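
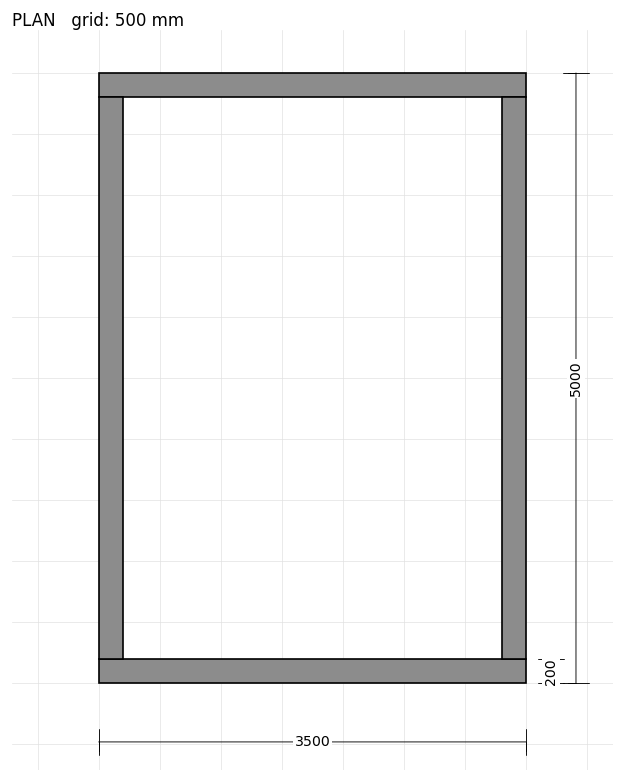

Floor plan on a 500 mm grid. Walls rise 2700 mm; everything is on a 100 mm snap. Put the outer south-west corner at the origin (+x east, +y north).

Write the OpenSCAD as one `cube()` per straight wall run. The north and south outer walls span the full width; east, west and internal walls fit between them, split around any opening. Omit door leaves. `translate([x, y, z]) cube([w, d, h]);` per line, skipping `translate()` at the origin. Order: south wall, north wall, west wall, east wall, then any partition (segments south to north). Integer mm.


cube([3500, 200, 2700]);
translate([0, 4800, 0]) cube([3500, 200, 2700]);
translate([0, 200, 0]) cube([200, 4600, 2700]);
translate([3300, 200, 0]) cube([200, 4600, 2700]);


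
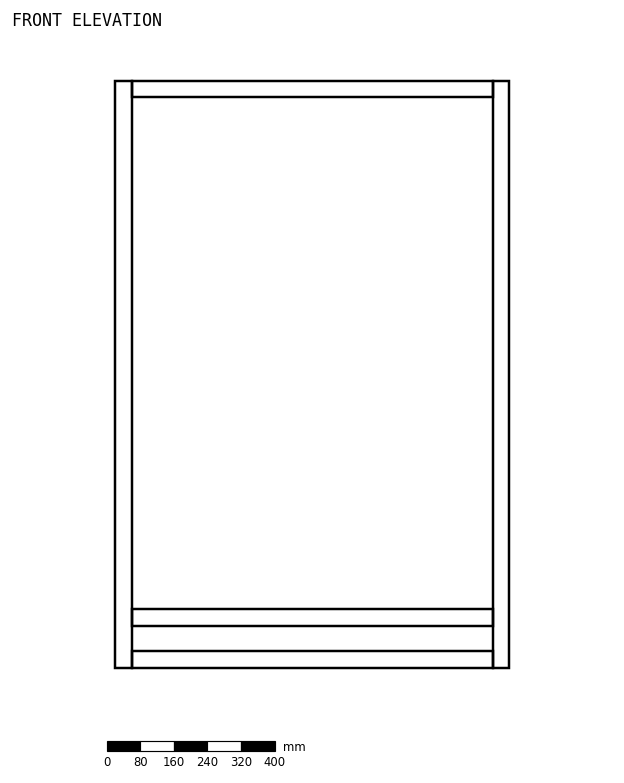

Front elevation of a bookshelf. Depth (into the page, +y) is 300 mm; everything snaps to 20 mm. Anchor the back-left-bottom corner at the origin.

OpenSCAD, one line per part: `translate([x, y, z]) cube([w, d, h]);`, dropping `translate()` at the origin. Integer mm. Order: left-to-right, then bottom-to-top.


cube([40, 300, 1400]);
translate([40, 0, 0]) cube([860, 300, 40]);
translate([40, 0, 100]) cube([860, 300, 40]);
translate([40, 0, 1360]) cube([860, 300, 40]);
translate([900, 0, 0]) cube([40, 300, 1400]);


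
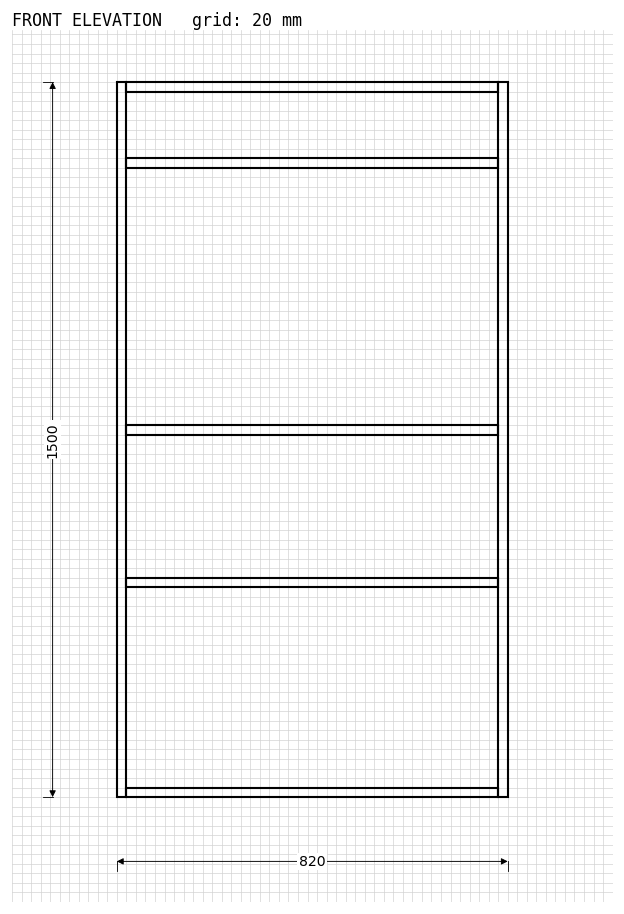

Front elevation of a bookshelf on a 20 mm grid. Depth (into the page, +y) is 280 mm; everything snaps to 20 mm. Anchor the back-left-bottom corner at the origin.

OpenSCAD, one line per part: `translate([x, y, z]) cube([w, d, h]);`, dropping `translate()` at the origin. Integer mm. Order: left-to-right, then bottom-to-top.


cube([20, 280, 1500]);
translate([20, 0, 0]) cube([780, 280, 20]);
translate([20, 0, 440]) cube([780, 280, 20]);
translate([20, 0, 760]) cube([780, 280, 20]);
translate([20, 0, 1320]) cube([780, 280, 20]);
translate([20, 0, 1480]) cube([780, 280, 20]);
translate([800, 0, 0]) cube([20, 280, 1500]);


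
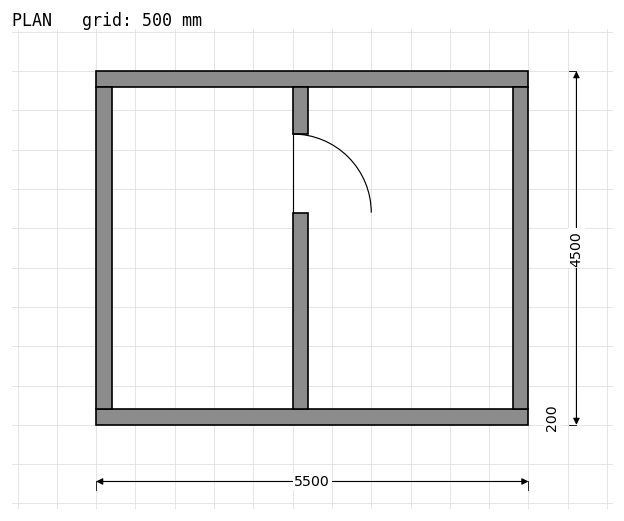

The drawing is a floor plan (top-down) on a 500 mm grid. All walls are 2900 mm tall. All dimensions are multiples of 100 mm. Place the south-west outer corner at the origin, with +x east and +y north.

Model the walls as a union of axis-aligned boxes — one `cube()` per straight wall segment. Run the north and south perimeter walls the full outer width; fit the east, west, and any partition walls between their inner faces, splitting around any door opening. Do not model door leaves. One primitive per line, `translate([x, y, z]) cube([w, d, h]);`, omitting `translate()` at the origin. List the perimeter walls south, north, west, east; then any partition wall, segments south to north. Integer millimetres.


cube([5500, 200, 2900]);
translate([0, 4300, 0]) cube([5500, 200, 2900]);
translate([0, 200, 0]) cube([200, 4100, 2900]);
translate([5300, 200, 0]) cube([200, 4100, 2900]);
translate([2500, 200, 0]) cube([200, 2500, 2900]);
translate([2500, 3700, 0]) cube([200, 600, 2900]);


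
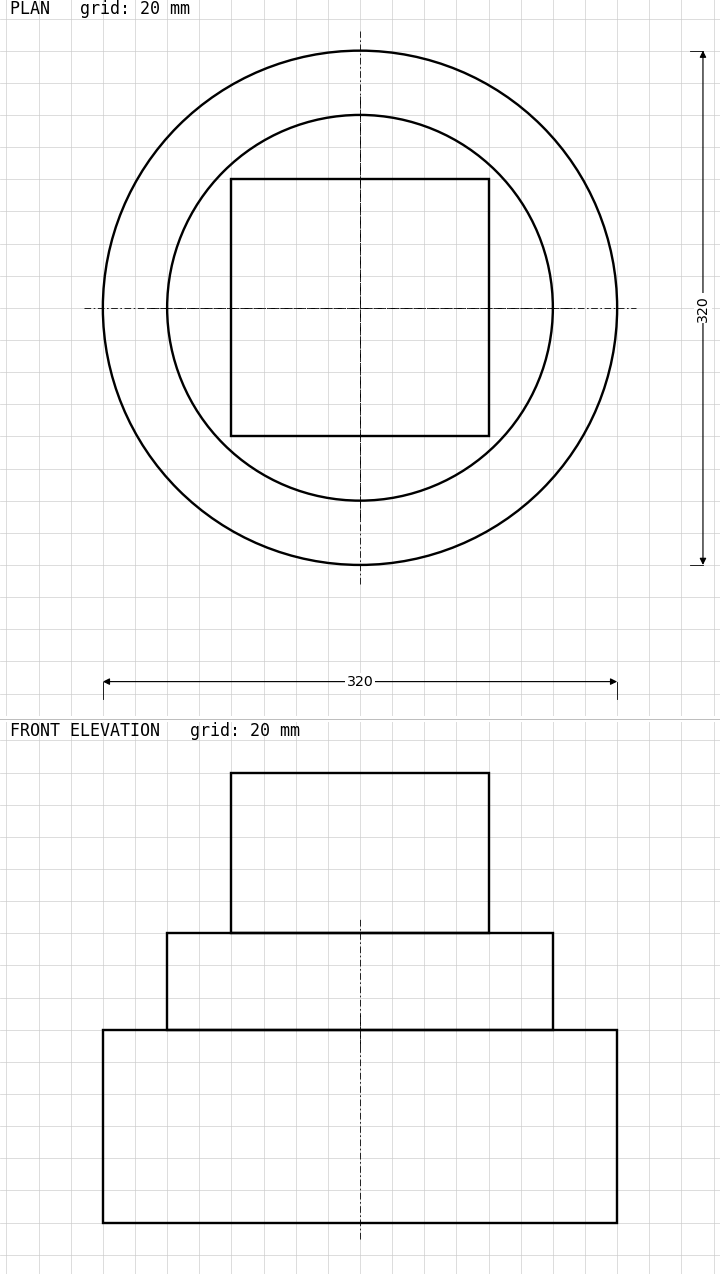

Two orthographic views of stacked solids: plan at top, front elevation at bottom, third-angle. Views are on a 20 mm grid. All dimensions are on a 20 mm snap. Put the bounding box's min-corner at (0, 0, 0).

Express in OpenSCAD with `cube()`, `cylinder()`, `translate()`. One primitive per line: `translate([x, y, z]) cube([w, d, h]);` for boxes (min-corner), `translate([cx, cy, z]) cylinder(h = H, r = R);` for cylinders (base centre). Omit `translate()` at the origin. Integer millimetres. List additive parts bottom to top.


translate([160, 160, 0]) cylinder(h = 120, r = 160);
translate([160, 160, 120]) cylinder(h = 60, r = 120);
translate([80, 80, 180]) cube([160, 160, 100]);


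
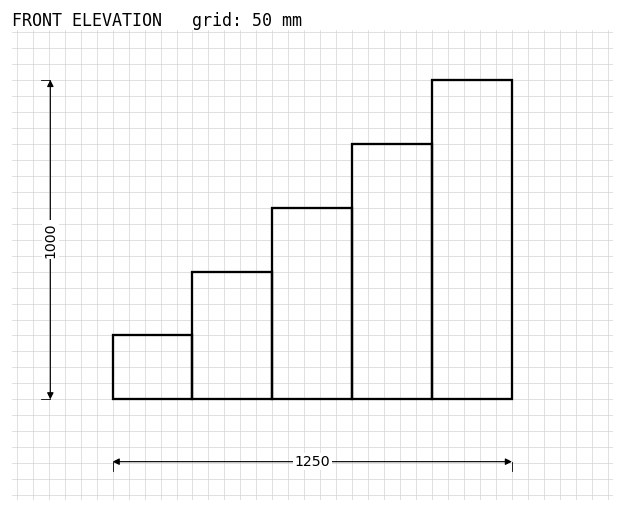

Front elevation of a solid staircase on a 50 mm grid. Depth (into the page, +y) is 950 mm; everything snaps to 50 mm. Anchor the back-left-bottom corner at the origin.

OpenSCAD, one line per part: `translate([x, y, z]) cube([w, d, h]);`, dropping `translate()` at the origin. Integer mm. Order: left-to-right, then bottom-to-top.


cube([250, 950, 200]);
translate([250, 0, 0]) cube([250, 950, 400]);
translate([500, 0, 0]) cube([250, 950, 600]);
translate([750, 0, 0]) cube([250, 950, 800]);
translate([1000, 0, 0]) cube([250, 950, 1000]);


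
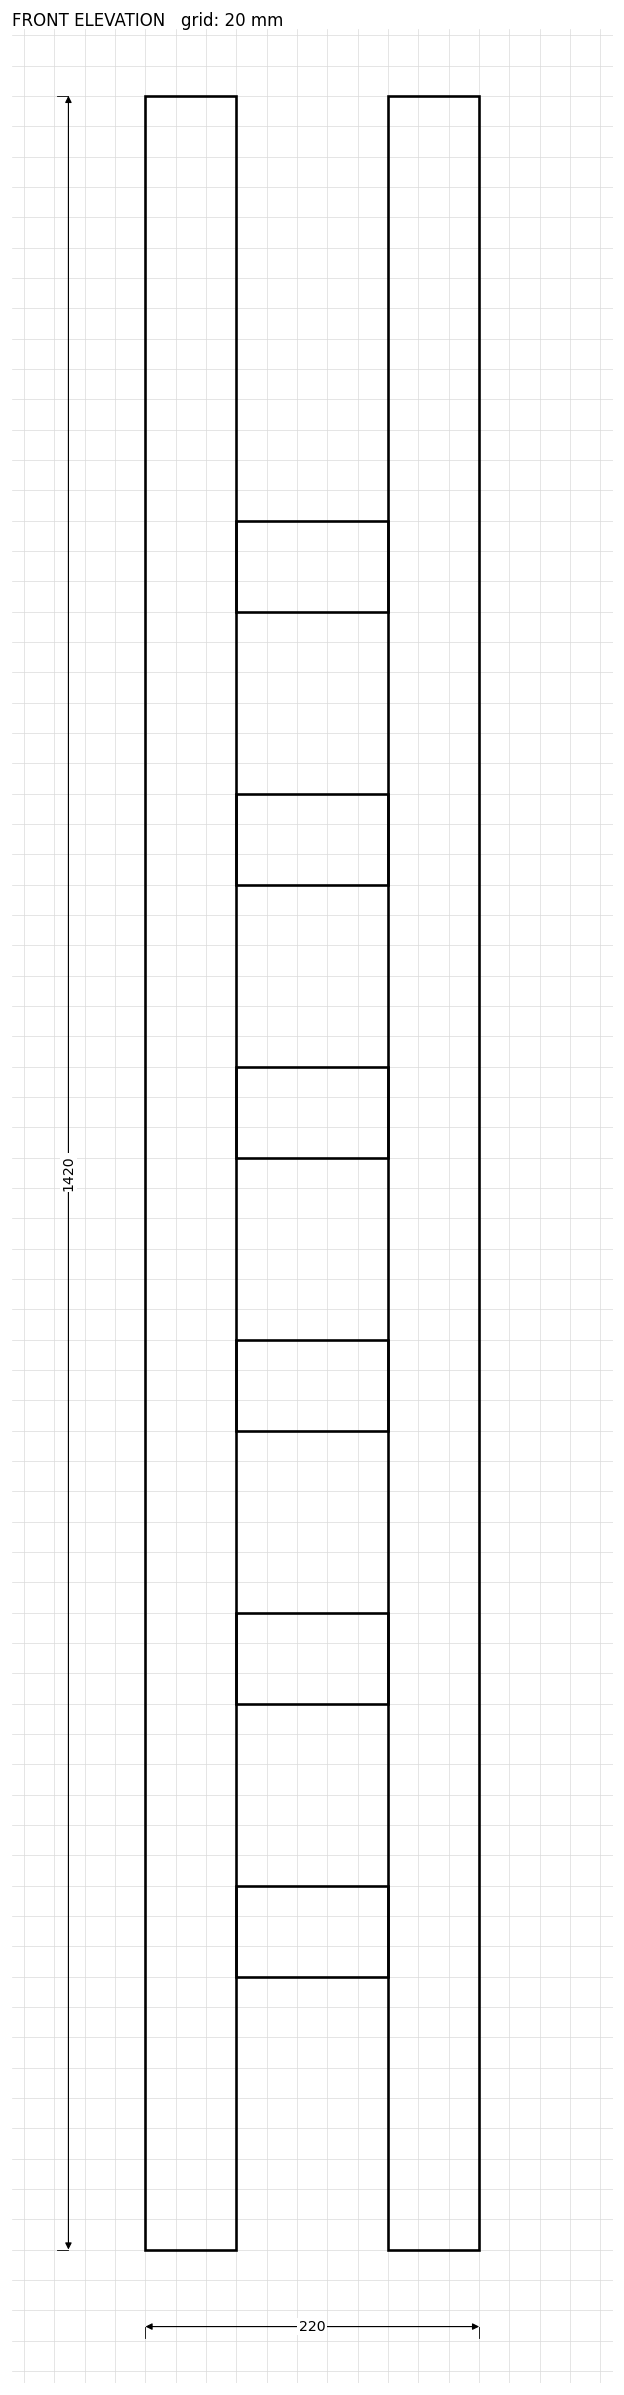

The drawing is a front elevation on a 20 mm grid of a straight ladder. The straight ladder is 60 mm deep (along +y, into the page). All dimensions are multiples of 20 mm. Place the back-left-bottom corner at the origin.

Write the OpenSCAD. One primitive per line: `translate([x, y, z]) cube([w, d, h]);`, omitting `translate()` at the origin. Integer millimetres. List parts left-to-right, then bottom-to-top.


cube([60, 60, 1420]);
translate([60, 0, 180]) cube([100, 60, 60]);
translate([60, 0, 360]) cube([100, 60, 60]);
translate([60, 0, 540]) cube([100, 60, 60]);
translate([60, 0, 720]) cube([100, 60, 60]);
translate([60, 0, 900]) cube([100, 60, 60]);
translate([60, 0, 1080]) cube([100, 60, 60]);
translate([160, 0, 0]) cube([60, 60, 1420]);


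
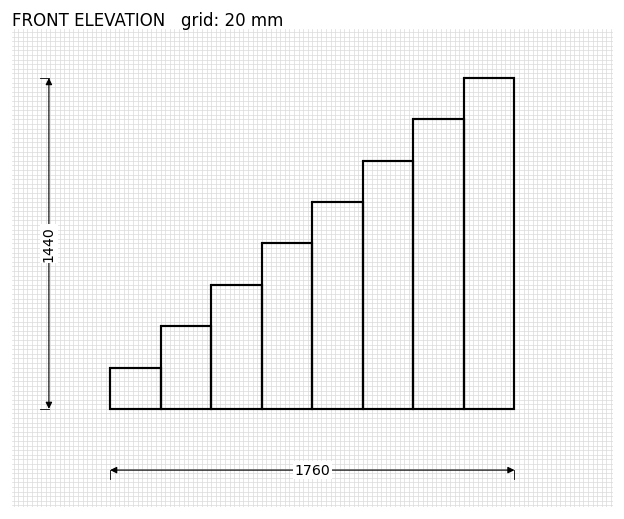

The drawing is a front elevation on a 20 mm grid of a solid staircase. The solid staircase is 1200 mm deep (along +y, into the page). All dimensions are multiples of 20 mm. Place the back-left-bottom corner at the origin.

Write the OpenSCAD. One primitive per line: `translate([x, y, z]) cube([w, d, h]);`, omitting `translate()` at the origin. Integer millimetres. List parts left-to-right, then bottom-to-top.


cube([220, 1200, 180]);
translate([220, 0, 0]) cube([220, 1200, 360]);
translate([440, 0, 0]) cube([220, 1200, 540]);
translate([660, 0, 0]) cube([220, 1200, 720]);
translate([880, 0, 0]) cube([220, 1200, 900]);
translate([1100, 0, 0]) cube([220, 1200, 1080]);
translate([1320, 0, 0]) cube([220, 1200, 1260]);
translate([1540, 0, 0]) cube([220, 1200, 1440]);


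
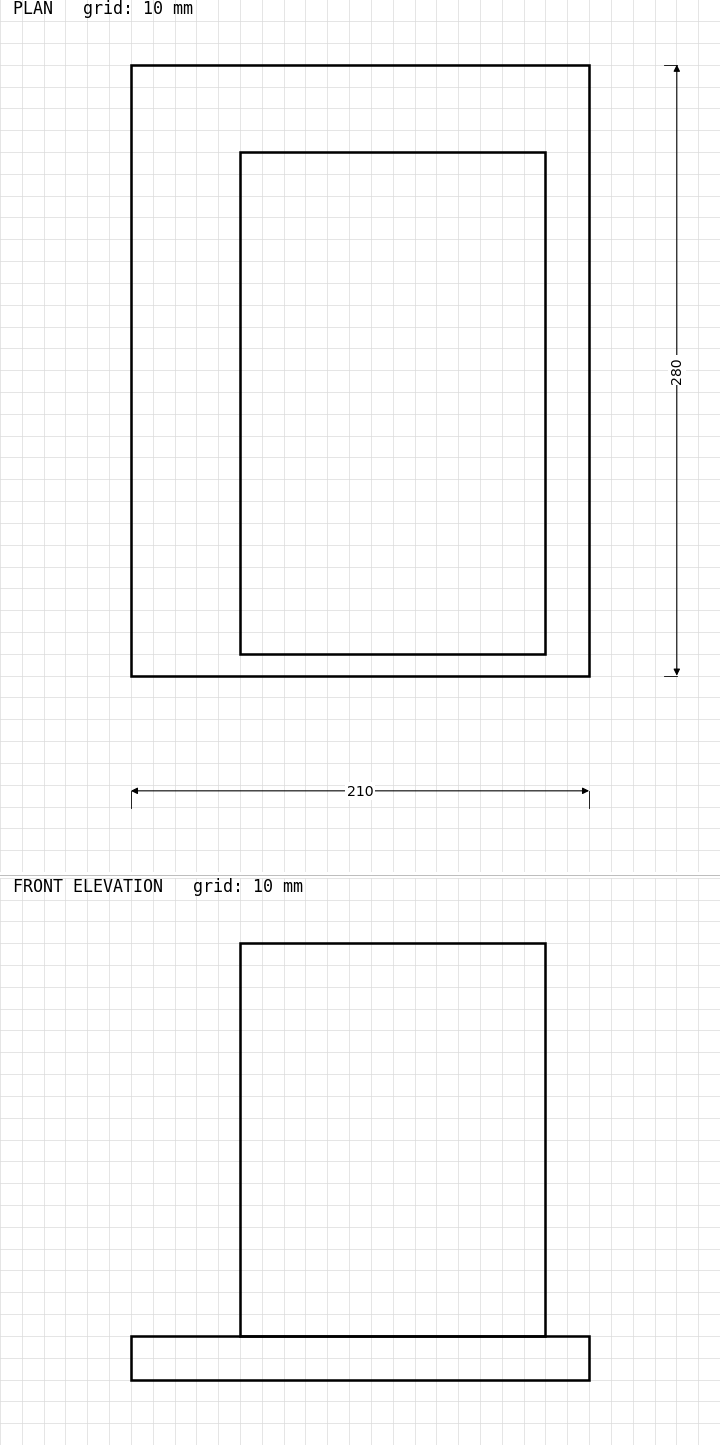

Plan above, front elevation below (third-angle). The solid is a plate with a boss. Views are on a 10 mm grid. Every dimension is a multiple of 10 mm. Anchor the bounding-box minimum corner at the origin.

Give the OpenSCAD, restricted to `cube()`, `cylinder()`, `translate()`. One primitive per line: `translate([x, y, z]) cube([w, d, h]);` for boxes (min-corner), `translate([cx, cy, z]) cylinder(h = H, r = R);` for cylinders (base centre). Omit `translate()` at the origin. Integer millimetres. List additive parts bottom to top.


cube([210, 280, 20]);
translate([50, 10, 20]) cube([140, 230, 180]);


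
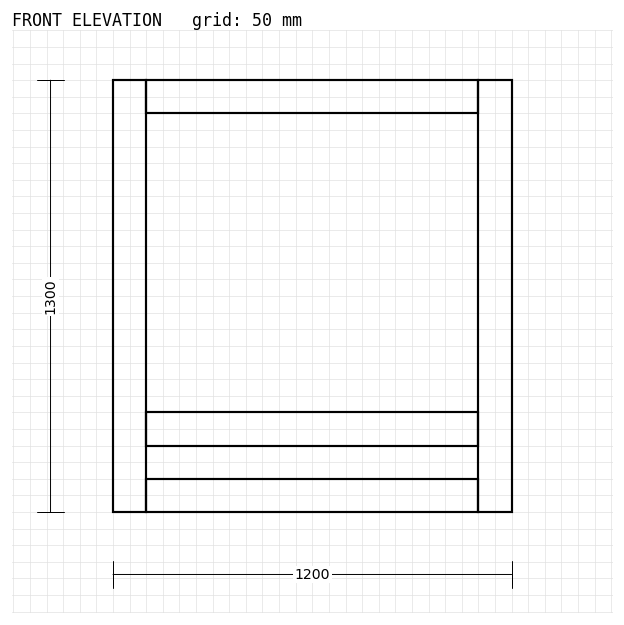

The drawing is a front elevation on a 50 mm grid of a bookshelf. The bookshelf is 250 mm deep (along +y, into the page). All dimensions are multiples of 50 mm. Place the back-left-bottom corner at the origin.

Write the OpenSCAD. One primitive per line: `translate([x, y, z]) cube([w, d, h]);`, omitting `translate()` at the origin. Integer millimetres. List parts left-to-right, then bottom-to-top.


cube([100, 250, 1300]);
translate([100, 0, 0]) cube([1000, 250, 100]);
translate([100, 0, 200]) cube([1000, 250, 100]);
translate([100, 0, 1200]) cube([1000, 250, 100]);
translate([1100, 0, 0]) cube([100, 250, 1300]);


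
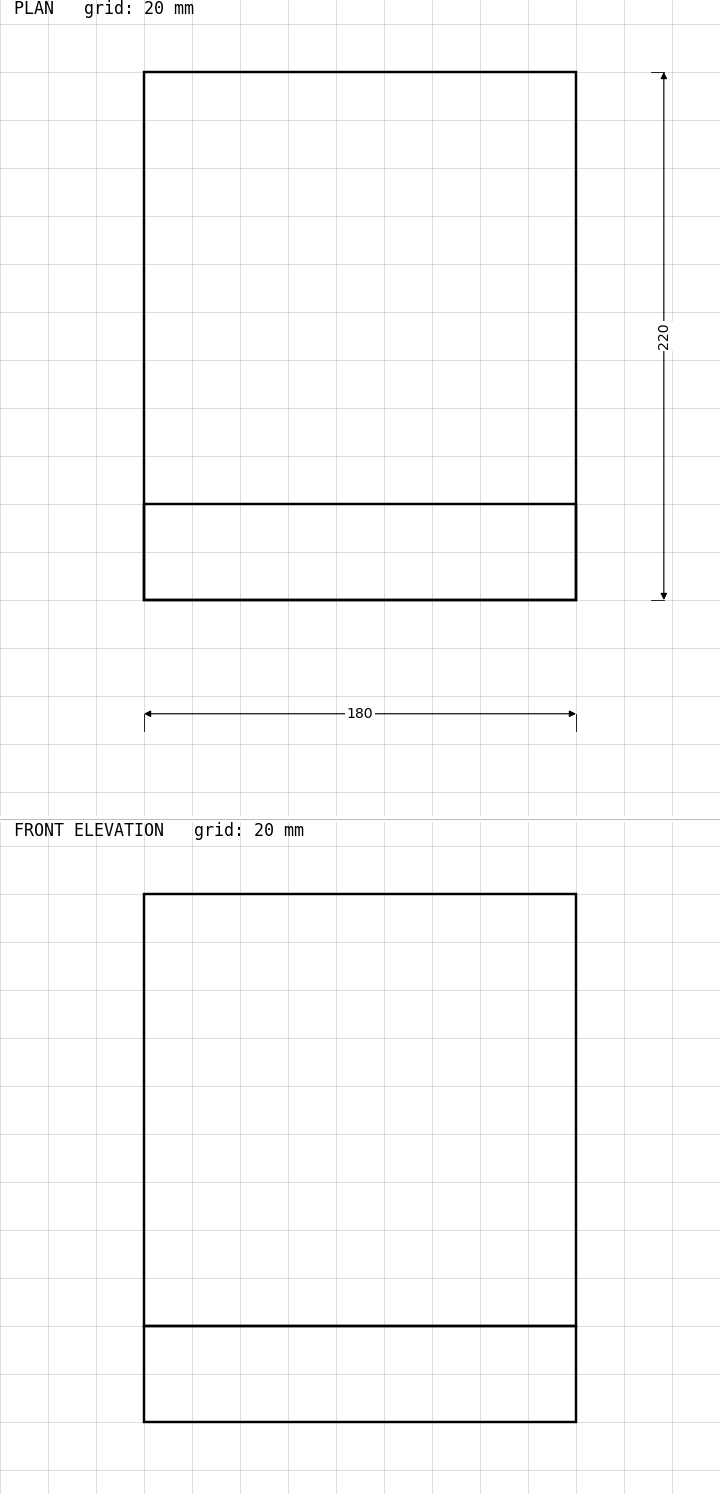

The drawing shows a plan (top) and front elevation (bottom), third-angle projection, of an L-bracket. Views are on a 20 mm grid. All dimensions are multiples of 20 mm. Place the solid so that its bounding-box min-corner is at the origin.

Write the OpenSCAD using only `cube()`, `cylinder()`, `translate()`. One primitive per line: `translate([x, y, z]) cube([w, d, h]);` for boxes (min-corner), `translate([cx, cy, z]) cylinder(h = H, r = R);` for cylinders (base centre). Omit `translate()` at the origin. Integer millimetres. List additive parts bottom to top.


cube([180, 220, 40]);
translate([0, 0, 40]) cube([180, 40, 180]);


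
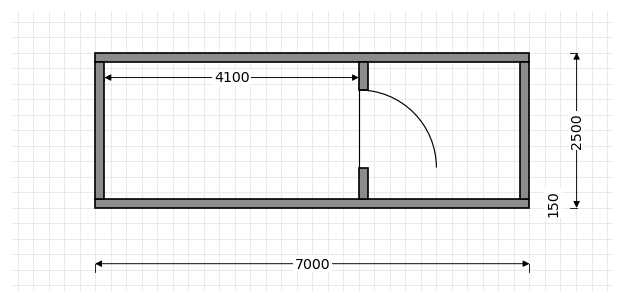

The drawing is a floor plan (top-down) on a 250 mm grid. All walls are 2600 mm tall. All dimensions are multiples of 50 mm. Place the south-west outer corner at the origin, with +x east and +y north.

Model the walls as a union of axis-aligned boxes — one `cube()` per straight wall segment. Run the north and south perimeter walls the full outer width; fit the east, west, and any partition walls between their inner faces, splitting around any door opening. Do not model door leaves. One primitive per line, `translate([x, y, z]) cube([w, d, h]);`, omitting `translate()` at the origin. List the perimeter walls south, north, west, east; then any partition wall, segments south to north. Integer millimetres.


cube([7000, 150, 2600]);
translate([0, 2350, 0]) cube([7000, 150, 2600]);
translate([0, 150, 0]) cube([150, 2200, 2600]);
translate([6850, 150, 0]) cube([150, 2200, 2600]);
translate([4250, 150, 0]) cube([150, 500, 2600]);
translate([4250, 1900, 0]) cube([150, 450, 2600]);


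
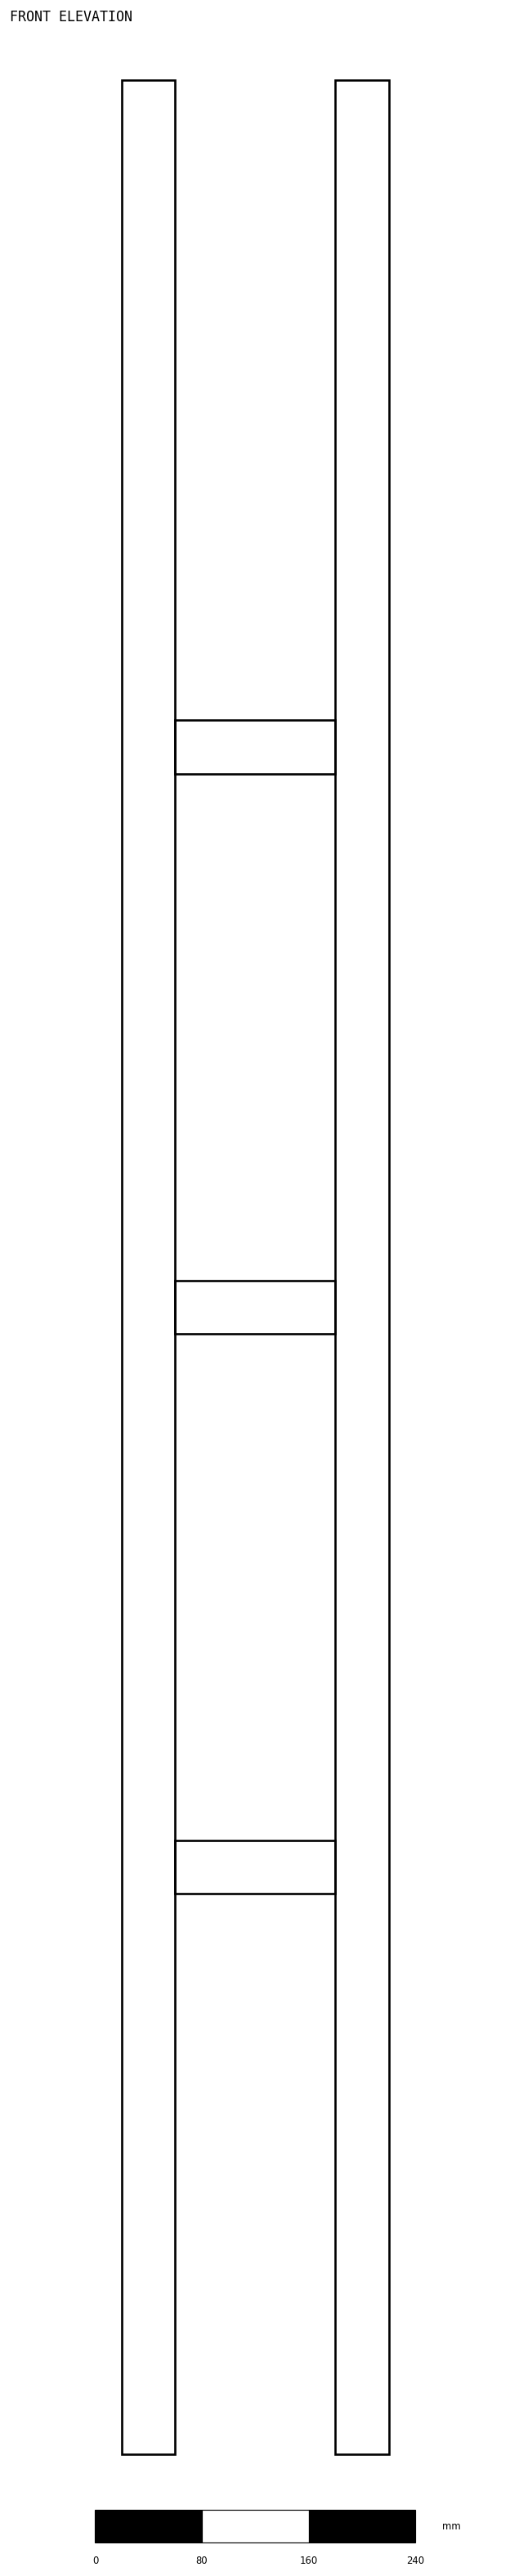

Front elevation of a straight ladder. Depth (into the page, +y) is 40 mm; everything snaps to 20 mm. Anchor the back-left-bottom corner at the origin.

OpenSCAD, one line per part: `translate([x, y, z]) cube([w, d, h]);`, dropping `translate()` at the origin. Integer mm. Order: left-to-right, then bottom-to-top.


cube([40, 40, 1780]);
translate([40, 0, 420]) cube([120, 40, 40]);
translate([40, 0, 840]) cube([120, 40, 40]);
translate([40, 0, 1260]) cube([120, 40, 40]);
translate([160, 0, 0]) cube([40, 40, 1780]);


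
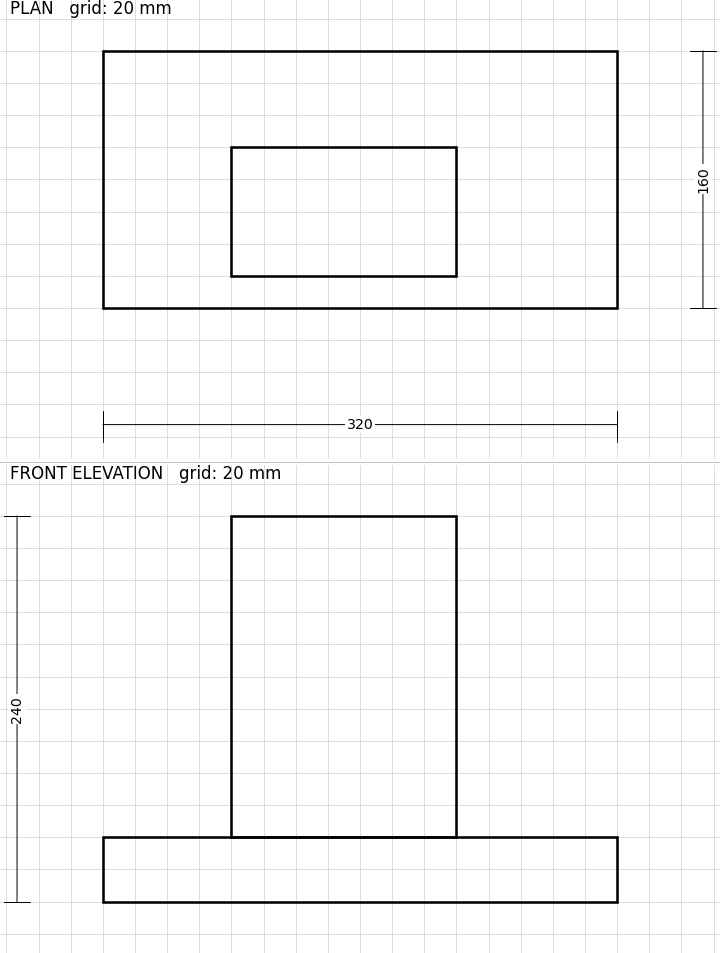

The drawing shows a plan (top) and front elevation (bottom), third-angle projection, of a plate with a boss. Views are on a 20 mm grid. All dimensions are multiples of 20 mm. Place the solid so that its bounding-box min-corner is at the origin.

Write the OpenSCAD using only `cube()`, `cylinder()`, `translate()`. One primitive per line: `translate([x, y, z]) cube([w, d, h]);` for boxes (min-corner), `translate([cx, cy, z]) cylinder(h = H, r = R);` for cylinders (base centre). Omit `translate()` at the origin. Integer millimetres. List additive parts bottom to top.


cube([320, 160, 40]);
translate([80, 20, 40]) cube([140, 80, 200]);


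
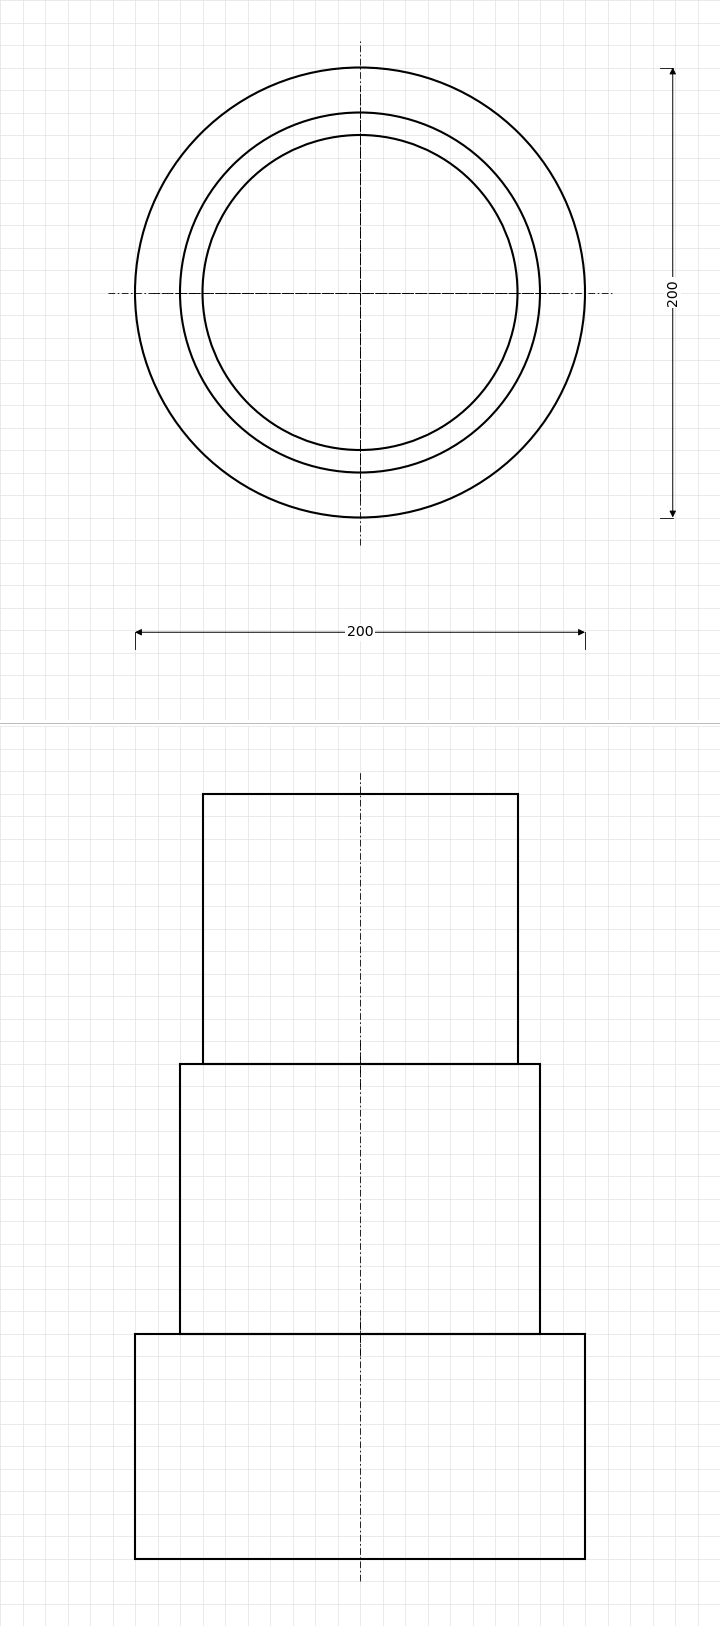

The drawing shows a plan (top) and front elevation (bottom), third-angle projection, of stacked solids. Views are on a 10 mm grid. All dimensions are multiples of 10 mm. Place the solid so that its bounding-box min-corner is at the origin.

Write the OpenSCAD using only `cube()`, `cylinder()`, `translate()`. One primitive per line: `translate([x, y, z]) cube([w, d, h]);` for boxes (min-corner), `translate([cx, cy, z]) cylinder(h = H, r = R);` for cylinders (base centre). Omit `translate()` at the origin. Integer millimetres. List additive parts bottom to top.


translate([100, 100, 0]) cylinder(h = 100, r = 100);
translate([100, 100, 100]) cylinder(h = 120, r = 80);
translate([100, 100, 220]) cylinder(h = 120, r = 70);


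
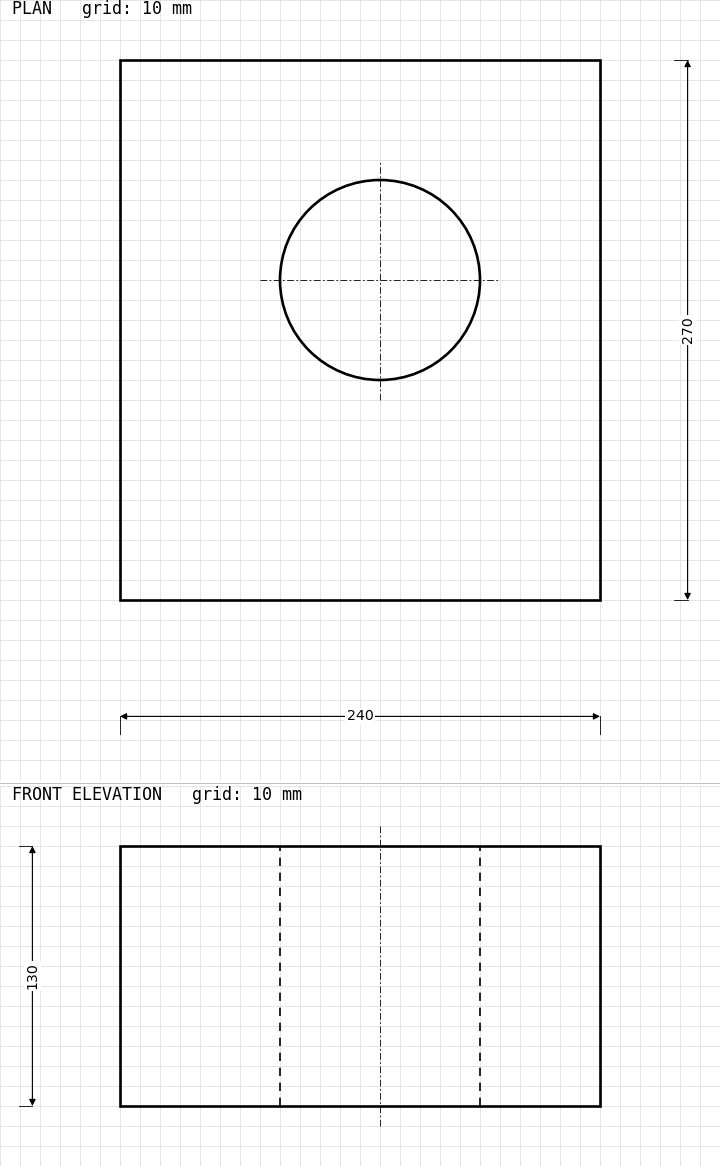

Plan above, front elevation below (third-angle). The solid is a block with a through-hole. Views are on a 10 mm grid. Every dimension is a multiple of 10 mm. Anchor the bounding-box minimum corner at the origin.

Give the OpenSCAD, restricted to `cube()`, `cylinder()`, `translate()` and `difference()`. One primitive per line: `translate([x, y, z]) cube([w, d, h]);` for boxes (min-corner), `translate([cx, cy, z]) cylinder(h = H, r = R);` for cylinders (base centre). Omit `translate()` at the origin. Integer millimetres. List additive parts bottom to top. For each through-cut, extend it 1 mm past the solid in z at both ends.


difference() {
  cube([240, 270, 130]);
  translate([130, 160, -1]) cylinder(h = 132, r = 50);
}


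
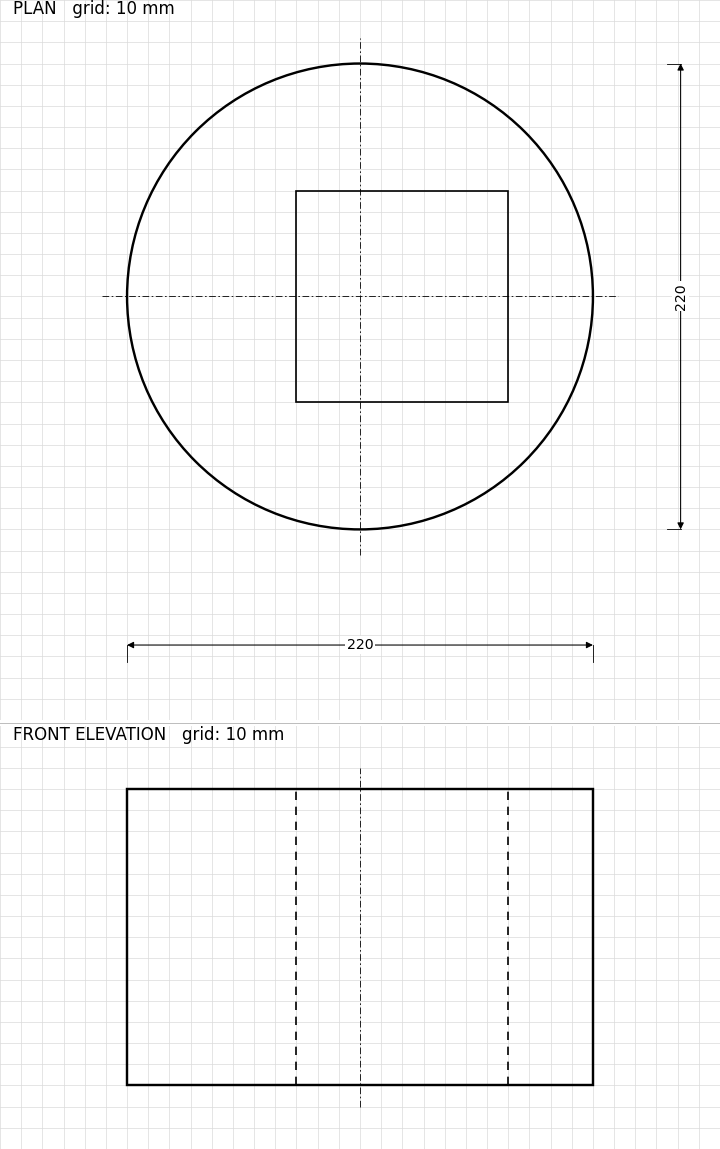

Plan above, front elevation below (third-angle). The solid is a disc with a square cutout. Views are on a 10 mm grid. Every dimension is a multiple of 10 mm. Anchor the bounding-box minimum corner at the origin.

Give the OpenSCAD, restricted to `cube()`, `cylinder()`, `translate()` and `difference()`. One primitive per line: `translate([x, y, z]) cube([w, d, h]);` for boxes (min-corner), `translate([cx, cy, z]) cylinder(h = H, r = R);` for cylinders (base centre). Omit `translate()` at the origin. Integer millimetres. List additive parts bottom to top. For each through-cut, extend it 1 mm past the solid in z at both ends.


difference() {
  translate([110, 110, 0]) cylinder(h = 140, r = 110);
  translate([80, 60, -1]) cube([100, 100, 142]);
}


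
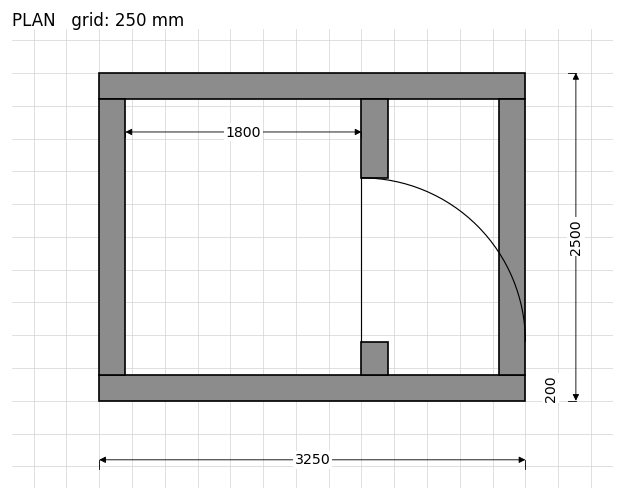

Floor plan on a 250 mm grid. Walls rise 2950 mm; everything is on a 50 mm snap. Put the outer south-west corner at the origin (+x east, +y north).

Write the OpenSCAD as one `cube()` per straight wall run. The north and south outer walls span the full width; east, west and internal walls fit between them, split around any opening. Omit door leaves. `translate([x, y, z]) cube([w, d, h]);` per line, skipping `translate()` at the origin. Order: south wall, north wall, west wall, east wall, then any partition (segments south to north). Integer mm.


cube([3250, 200, 2950]);
translate([0, 2300, 0]) cube([3250, 200, 2950]);
translate([0, 200, 0]) cube([200, 2100, 2950]);
translate([3050, 200, 0]) cube([200, 2100, 2950]);
translate([2000, 200, 0]) cube([200, 250, 2950]);
translate([2000, 1700, 0]) cube([200, 600, 2950]);


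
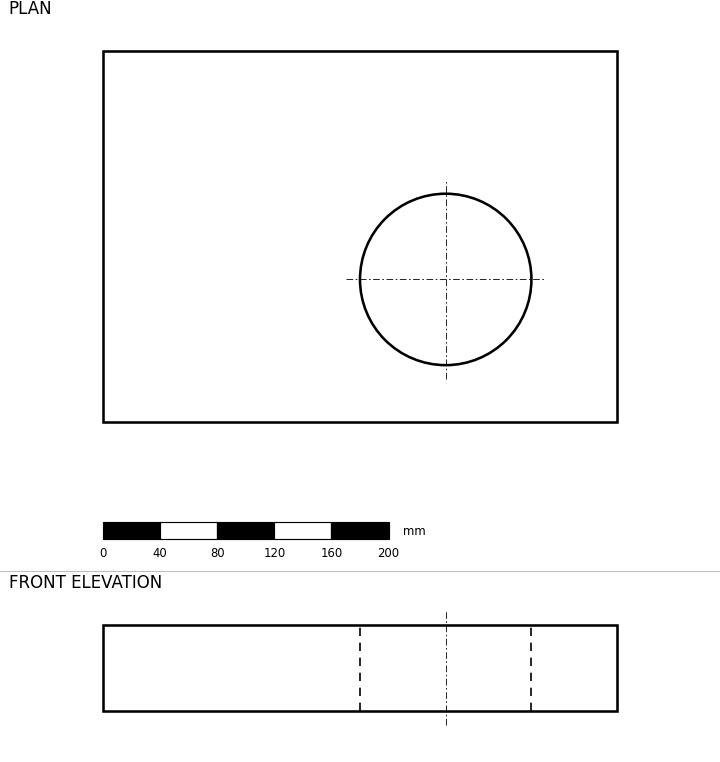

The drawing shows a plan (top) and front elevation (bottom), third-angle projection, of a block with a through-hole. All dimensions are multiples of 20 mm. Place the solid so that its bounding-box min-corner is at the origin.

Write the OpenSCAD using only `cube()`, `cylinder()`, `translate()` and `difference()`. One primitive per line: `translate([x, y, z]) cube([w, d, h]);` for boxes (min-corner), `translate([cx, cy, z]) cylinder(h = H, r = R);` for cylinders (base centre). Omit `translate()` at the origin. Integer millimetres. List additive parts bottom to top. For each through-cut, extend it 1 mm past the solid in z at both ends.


difference() {
  cube([360, 260, 60]);
  translate([240, 100, -1]) cylinder(h = 62, r = 60);
}


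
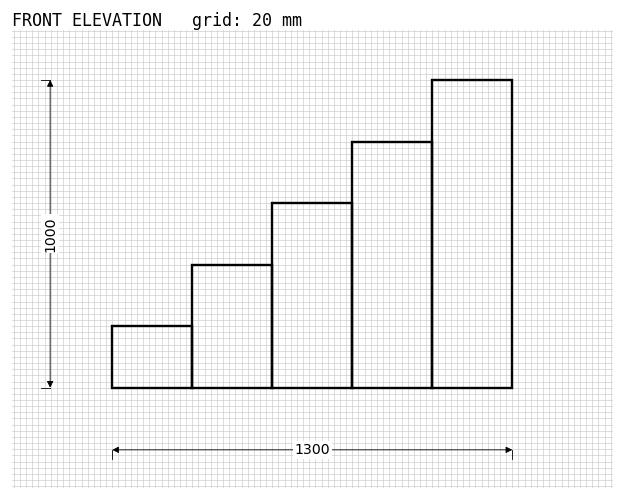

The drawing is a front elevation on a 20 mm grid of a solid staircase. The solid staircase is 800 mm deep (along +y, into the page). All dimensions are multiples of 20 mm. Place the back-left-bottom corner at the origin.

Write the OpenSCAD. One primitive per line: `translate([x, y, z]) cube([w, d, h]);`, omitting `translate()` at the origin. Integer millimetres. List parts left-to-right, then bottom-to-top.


cube([260, 800, 200]);
translate([260, 0, 0]) cube([260, 800, 400]);
translate([520, 0, 0]) cube([260, 800, 600]);
translate([780, 0, 0]) cube([260, 800, 800]);
translate([1040, 0, 0]) cube([260, 800, 1000]);


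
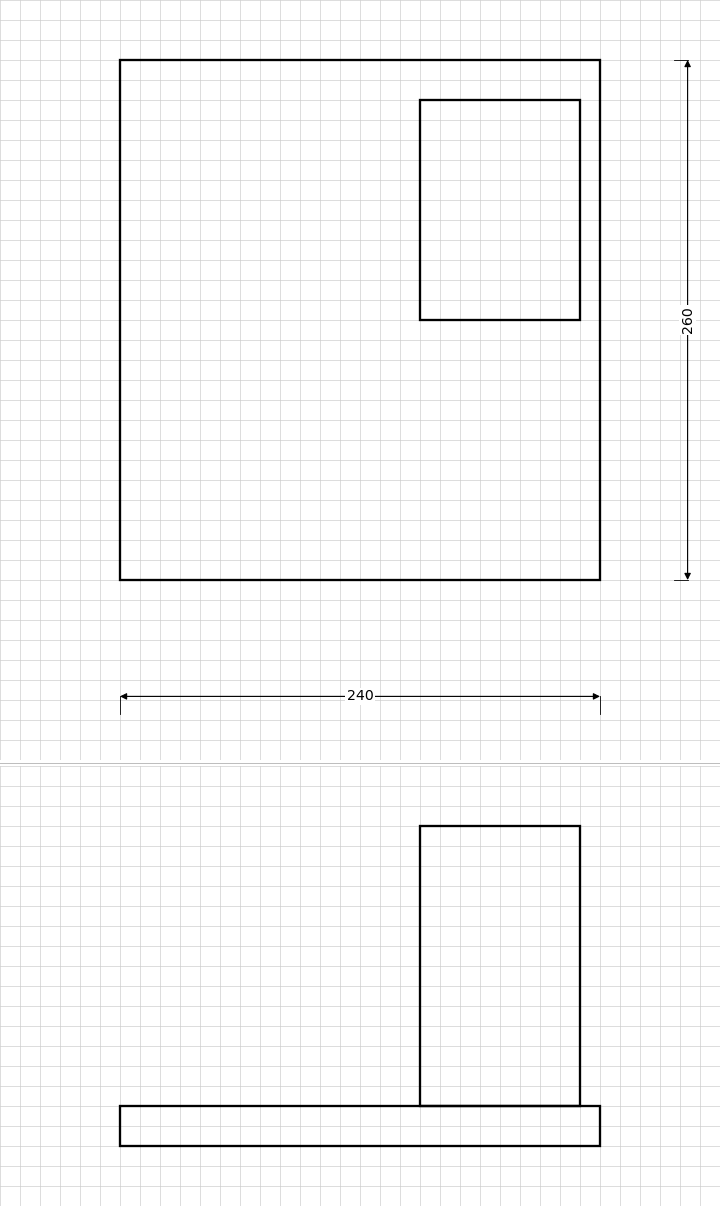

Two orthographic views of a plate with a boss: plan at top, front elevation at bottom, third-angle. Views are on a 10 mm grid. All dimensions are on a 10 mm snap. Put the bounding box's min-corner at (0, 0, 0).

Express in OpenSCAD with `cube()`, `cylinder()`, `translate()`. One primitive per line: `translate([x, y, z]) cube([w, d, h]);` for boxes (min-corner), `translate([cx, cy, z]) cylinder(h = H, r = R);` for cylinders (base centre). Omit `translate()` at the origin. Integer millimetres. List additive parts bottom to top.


cube([240, 260, 20]);
translate([150, 130, 20]) cube([80, 110, 140]);


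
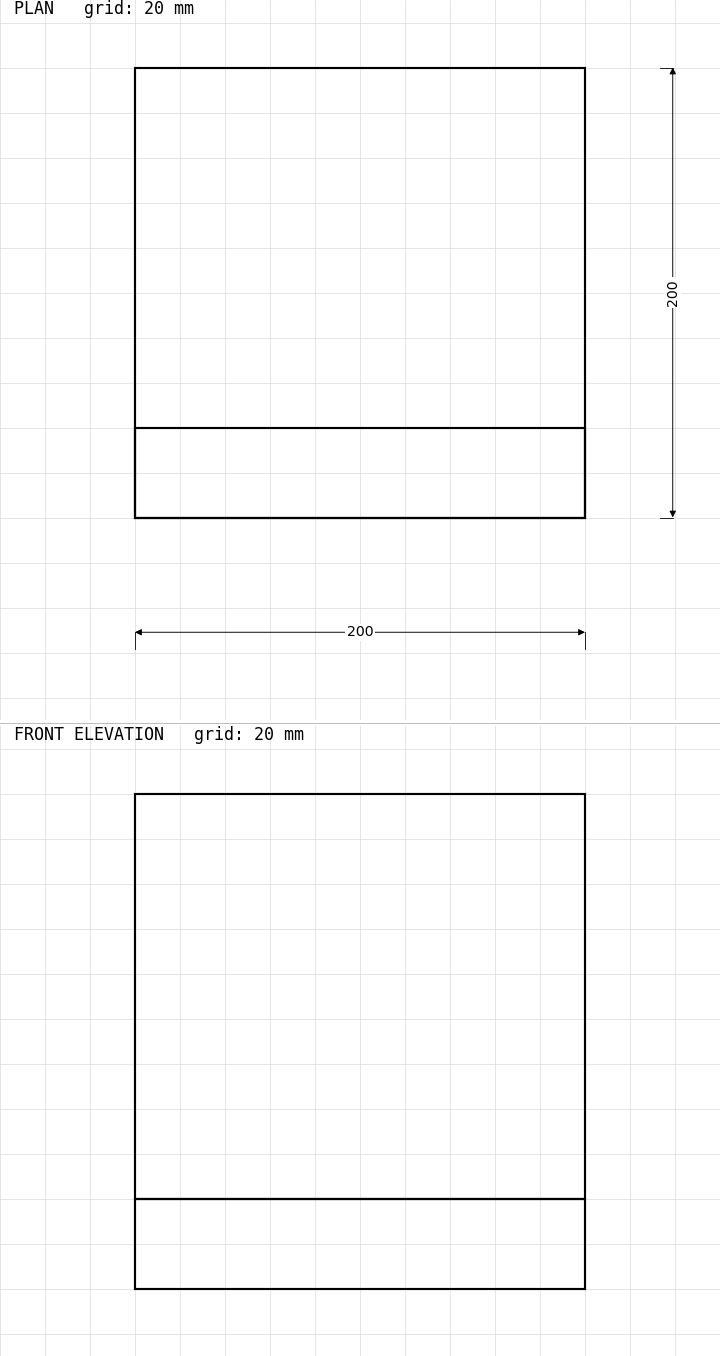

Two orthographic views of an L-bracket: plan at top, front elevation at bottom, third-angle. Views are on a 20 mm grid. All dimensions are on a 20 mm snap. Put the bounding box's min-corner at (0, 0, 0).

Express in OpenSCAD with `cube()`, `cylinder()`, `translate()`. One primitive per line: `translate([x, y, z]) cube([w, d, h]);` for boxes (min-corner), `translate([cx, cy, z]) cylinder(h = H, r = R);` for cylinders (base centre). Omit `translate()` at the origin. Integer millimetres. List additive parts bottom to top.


cube([200, 200, 40]);
translate([0, 0, 40]) cube([200, 40, 180]);


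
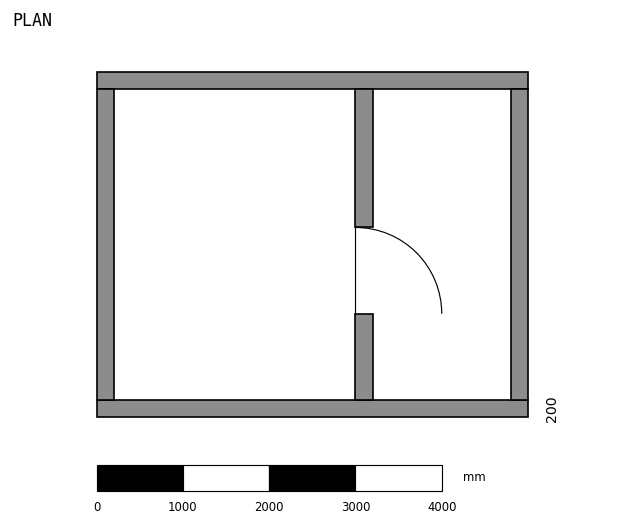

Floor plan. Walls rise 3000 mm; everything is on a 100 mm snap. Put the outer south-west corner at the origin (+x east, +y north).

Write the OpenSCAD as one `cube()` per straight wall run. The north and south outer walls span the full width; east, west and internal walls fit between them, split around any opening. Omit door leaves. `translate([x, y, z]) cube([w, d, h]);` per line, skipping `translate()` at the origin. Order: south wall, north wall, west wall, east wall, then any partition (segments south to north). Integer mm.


cube([5000, 200, 3000]);
translate([0, 3800, 0]) cube([5000, 200, 3000]);
translate([0, 200, 0]) cube([200, 3600, 3000]);
translate([4800, 200, 0]) cube([200, 3600, 3000]);
translate([3000, 200, 0]) cube([200, 1000, 3000]);
translate([3000, 2200, 0]) cube([200, 1600, 3000]);


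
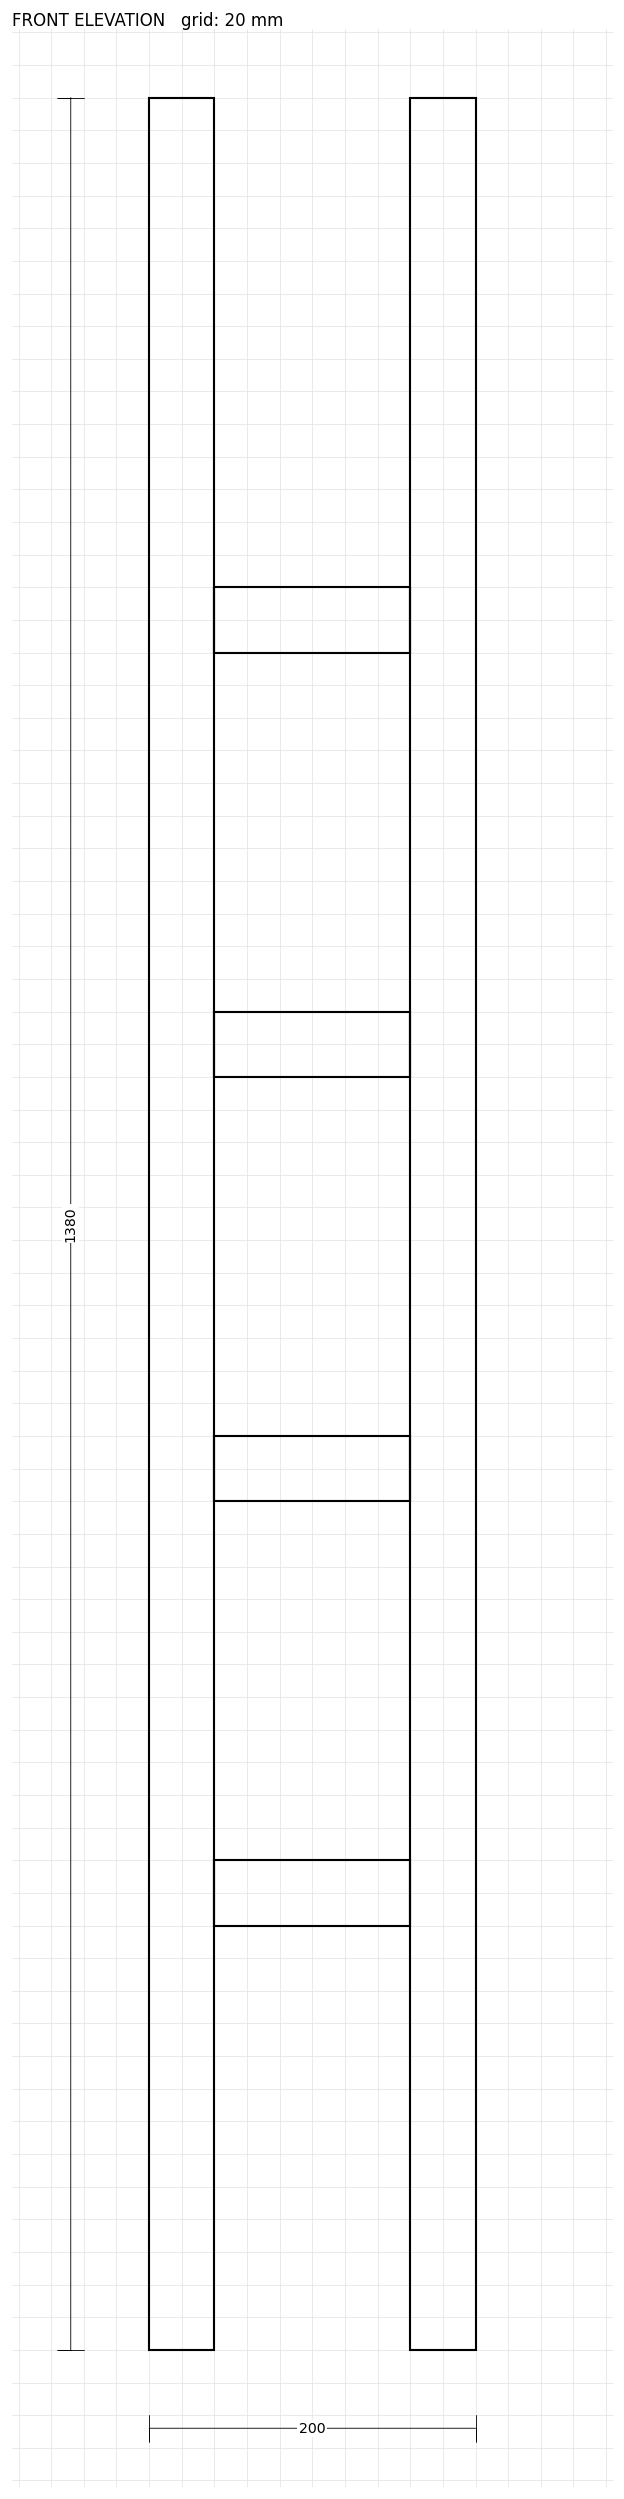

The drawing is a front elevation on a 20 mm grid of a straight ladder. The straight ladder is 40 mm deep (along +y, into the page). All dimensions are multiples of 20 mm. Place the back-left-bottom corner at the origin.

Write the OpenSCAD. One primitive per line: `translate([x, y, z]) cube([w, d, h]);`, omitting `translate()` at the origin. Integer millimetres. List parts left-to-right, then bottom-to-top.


cube([40, 40, 1380]);
translate([40, 0, 260]) cube([120, 40, 40]);
translate([40, 0, 520]) cube([120, 40, 40]);
translate([40, 0, 780]) cube([120, 40, 40]);
translate([40, 0, 1040]) cube([120, 40, 40]);
translate([160, 0, 0]) cube([40, 40, 1380]);


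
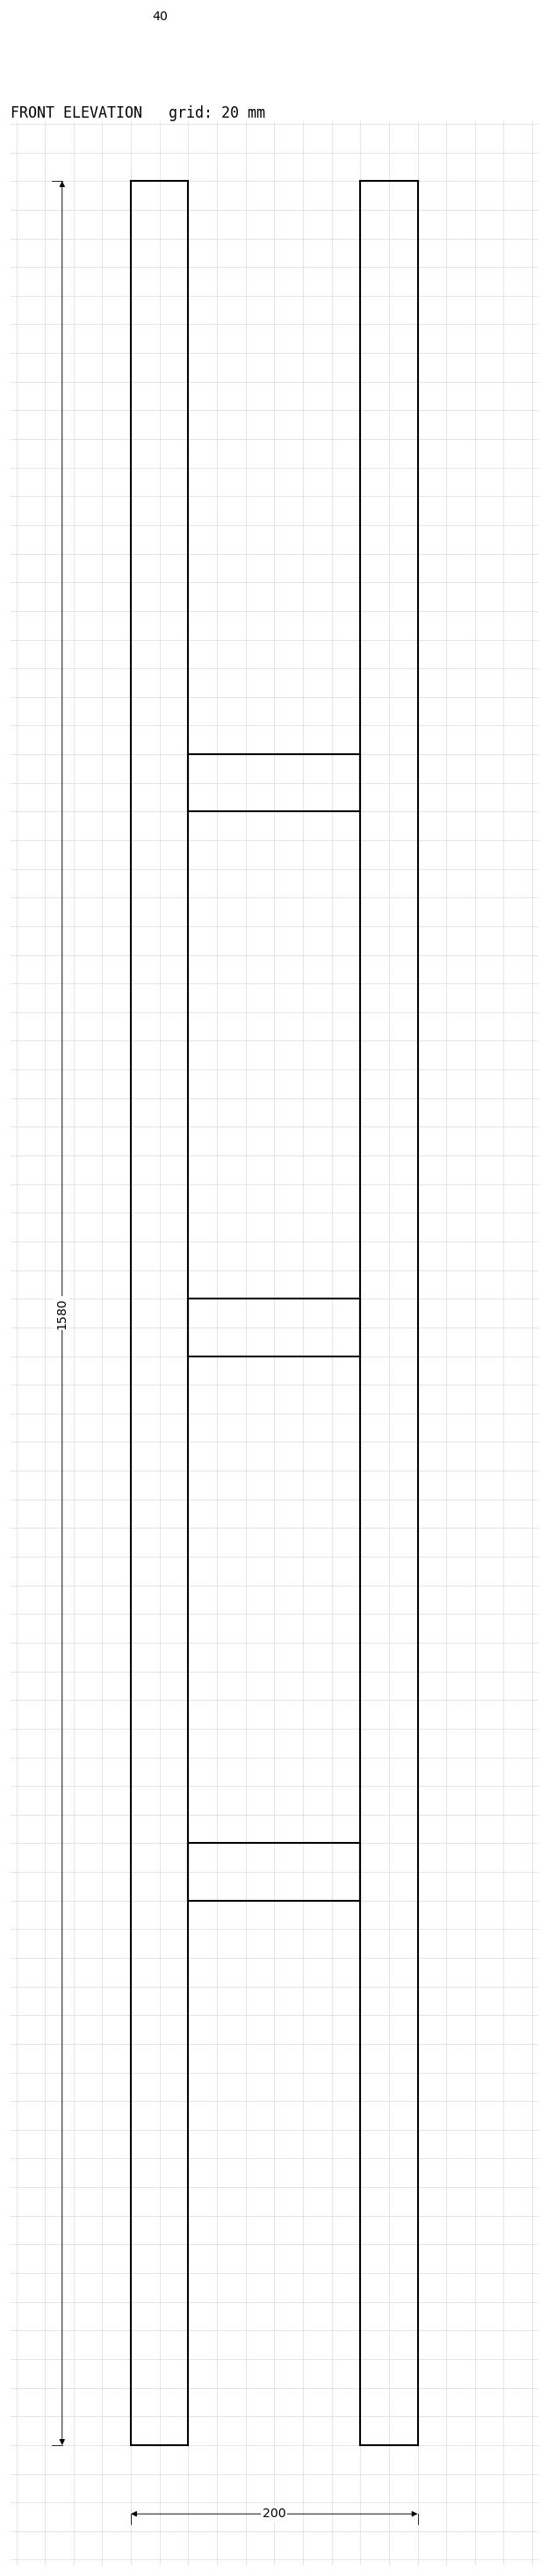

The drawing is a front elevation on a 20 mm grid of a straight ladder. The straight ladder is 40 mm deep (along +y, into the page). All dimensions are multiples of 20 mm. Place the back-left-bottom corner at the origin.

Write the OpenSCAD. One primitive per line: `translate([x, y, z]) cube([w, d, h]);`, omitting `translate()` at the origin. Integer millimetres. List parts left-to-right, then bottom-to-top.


cube([40, 40, 1580]);
translate([40, 0, 380]) cube([120, 40, 40]);
translate([40, 0, 760]) cube([120, 40, 40]);
translate([40, 0, 1140]) cube([120, 40, 40]);
translate([160, 0, 0]) cube([40, 40, 1580]);


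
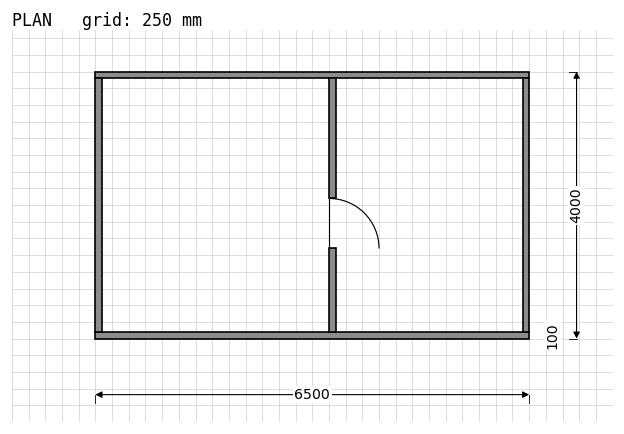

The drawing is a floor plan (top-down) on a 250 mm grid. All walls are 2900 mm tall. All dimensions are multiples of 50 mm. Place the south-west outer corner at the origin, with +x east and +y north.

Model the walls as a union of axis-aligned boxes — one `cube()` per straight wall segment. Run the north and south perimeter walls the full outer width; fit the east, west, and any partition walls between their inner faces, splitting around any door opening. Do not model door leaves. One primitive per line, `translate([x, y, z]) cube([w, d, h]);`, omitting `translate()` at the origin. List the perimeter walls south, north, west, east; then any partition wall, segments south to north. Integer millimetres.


cube([6500, 100, 2900]);
translate([0, 3900, 0]) cube([6500, 100, 2900]);
translate([0, 100, 0]) cube([100, 3800, 2900]);
translate([6400, 100, 0]) cube([100, 3800, 2900]);
translate([3500, 100, 0]) cube([100, 1250, 2900]);
translate([3500, 2100, 0]) cube([100, 1800, 2900]);


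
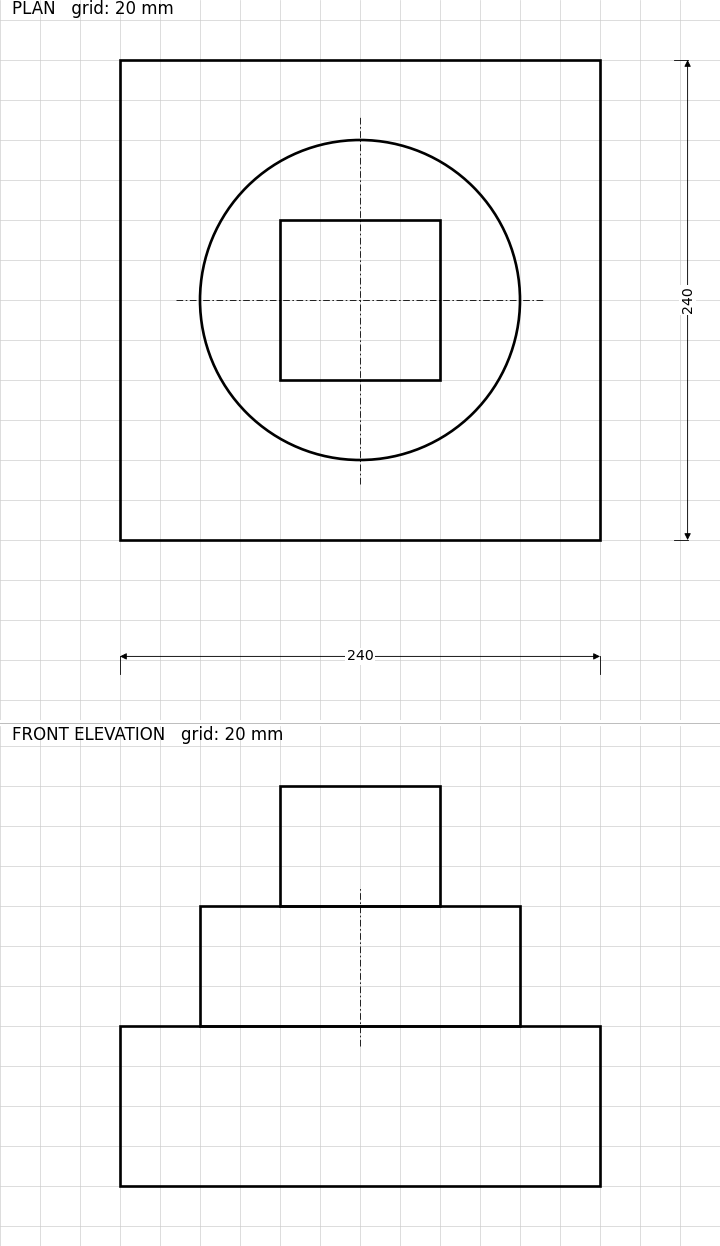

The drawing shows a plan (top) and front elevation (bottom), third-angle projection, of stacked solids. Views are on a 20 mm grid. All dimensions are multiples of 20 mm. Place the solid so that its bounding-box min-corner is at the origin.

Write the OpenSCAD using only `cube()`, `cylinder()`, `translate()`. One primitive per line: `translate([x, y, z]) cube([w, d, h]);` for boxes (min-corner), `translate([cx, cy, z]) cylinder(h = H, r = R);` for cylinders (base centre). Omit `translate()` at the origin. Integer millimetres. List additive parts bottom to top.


cube([240, 240, 80]);
translate([120, 120, 80]) cylinder(h = 60, r = 80);
translate([80, 80, 140]) cube([80, 80, 60]);


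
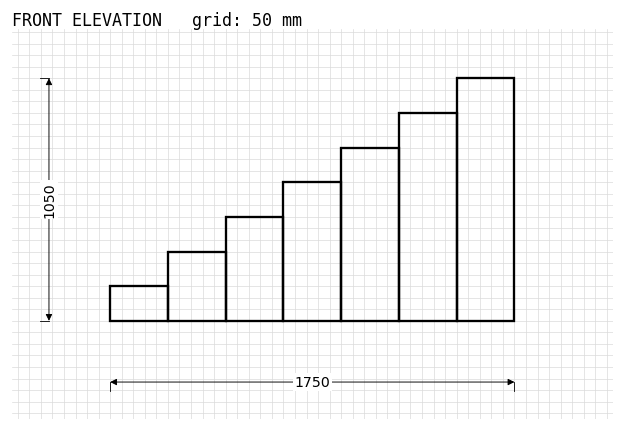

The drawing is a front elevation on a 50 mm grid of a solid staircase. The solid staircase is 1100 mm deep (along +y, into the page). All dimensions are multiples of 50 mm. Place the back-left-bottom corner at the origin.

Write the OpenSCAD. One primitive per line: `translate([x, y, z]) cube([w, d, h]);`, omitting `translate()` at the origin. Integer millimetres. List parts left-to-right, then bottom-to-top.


cube([250, 1100, 150]);
translate([250, 0, 0]) cube([250, 1100, 300]);
translate([500, 0, 0]) cube([250, 1100, 450]);
translate([750, 0, 0]) cube([250, 1100, 600]);
translate([1000, 0, 0]) cube([250, 1100, 750]);
translate([1250, 0, 0]) cube([250, 1100, 900]);
translate([1500, 0, 0]) cube([250, 1100, 1050]);


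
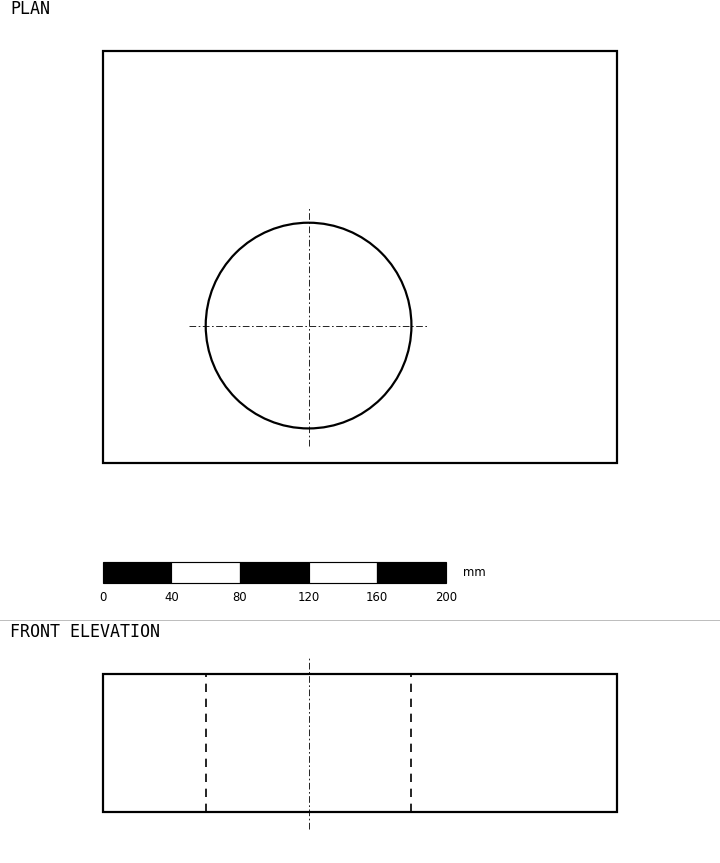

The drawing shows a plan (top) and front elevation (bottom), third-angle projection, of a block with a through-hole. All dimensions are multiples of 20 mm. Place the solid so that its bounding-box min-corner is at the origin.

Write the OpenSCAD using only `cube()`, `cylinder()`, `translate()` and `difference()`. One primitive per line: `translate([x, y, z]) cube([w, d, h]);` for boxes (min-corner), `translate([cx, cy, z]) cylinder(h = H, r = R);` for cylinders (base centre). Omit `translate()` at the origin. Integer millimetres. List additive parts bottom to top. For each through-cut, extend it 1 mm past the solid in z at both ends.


difference() {
  cube([300, 240, 80]);
  translate([120, 80, -1]) cylinder(h = 82, r = 60);
}


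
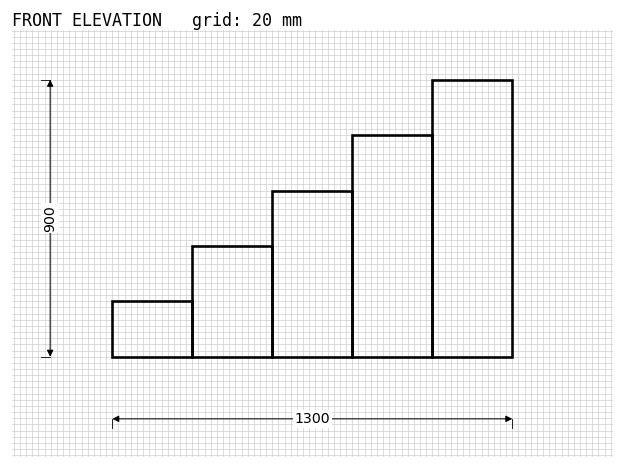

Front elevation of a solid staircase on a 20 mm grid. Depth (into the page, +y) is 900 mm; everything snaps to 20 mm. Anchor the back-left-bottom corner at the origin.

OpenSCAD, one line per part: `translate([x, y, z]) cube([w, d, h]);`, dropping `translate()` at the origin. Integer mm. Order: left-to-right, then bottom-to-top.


cube([260, 900, 180]);
translate([260, 0, 0]) cube([260, 900, 360]);
translate([520, 0, 0]) cube([260, 900, 540]);
translate([780, 0, 0]) cube([260, 900, 720]);
translate([1040, 0, 0]) cube([260, 900, 900]);


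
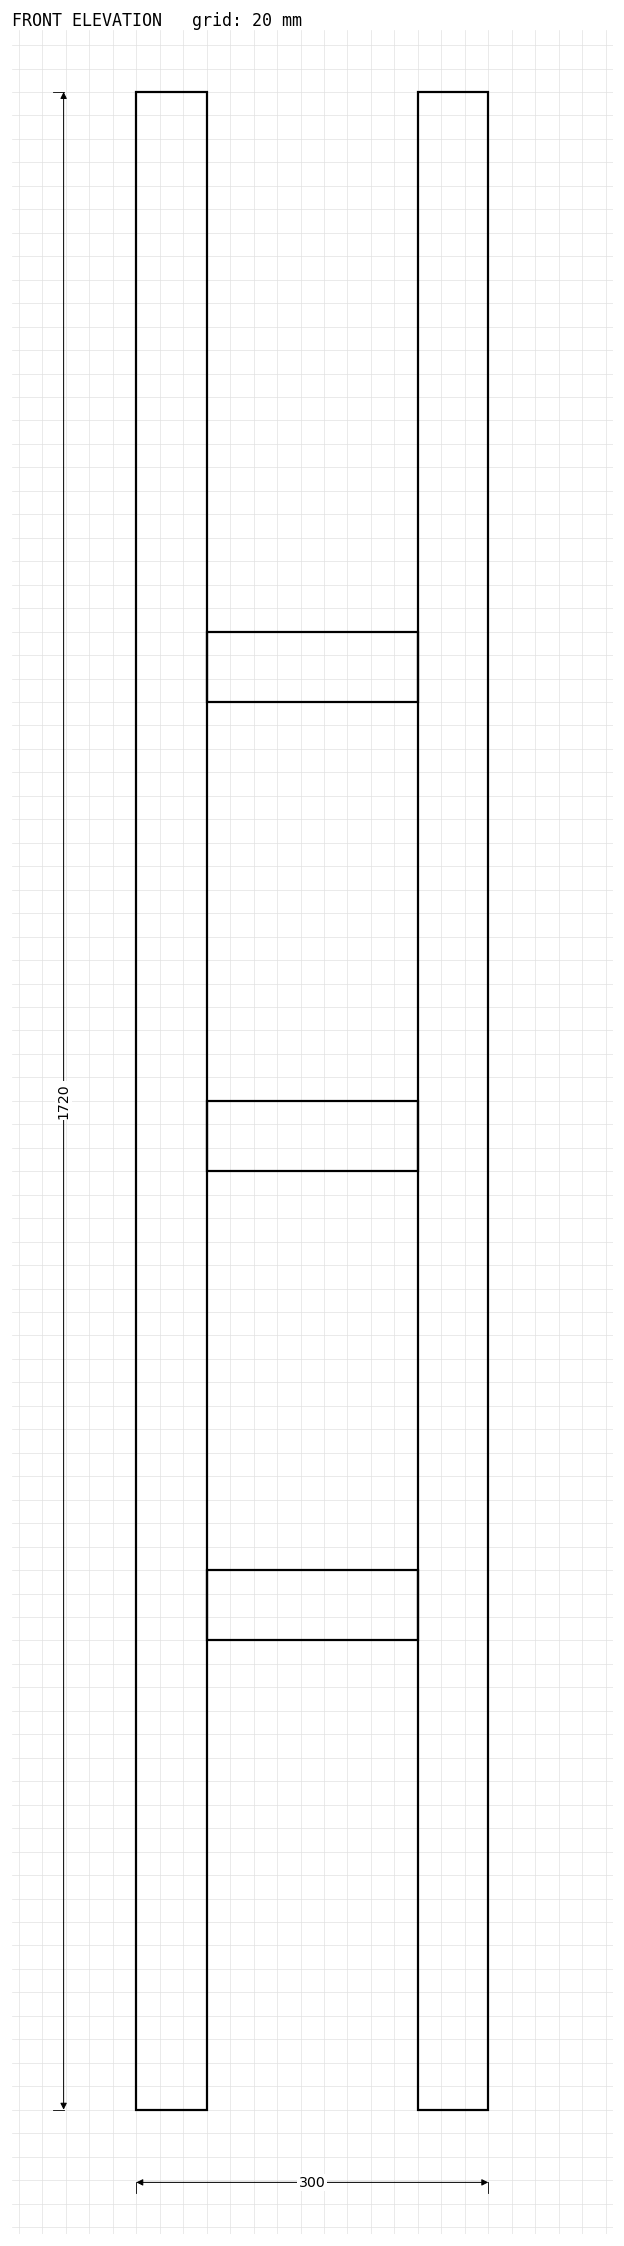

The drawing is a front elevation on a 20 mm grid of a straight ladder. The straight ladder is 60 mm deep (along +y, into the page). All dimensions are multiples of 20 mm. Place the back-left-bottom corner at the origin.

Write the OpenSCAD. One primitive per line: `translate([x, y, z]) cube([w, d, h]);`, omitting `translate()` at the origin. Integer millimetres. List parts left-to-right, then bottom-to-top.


cube([60, 60, 1720]);
translate([60, 0, 400]) cube([180, 60, 60]);
translate([60, 0, 800]) cube([180, 60, 60]);
translate([60, 0, 1200]) cube([180, 60, 60]);
translate([240, 0, 0]) cube([60, 60, 1720]);


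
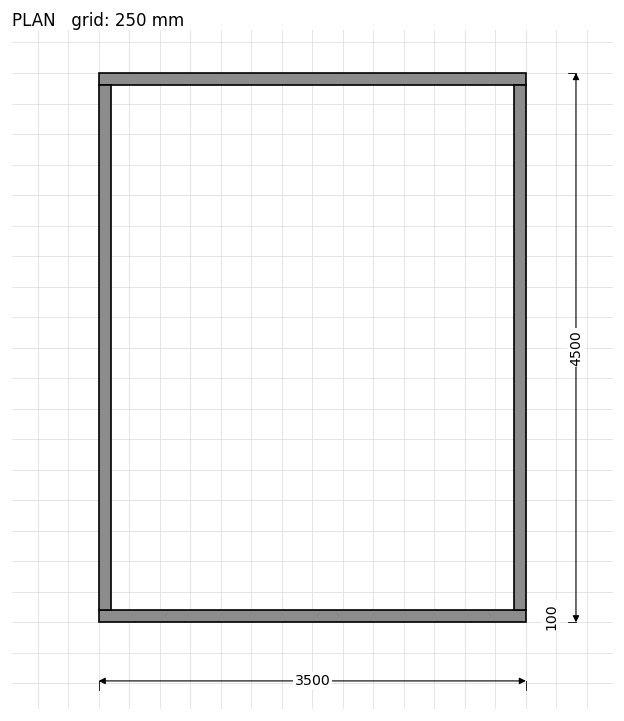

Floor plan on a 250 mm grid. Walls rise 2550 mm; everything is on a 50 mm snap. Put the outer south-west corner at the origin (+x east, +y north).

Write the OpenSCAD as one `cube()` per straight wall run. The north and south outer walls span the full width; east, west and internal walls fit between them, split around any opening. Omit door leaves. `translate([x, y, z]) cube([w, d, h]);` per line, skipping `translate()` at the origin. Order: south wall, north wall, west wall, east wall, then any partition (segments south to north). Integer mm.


cube([3500, 100, 2550]);
translate([0, 4400, 0]) cube([3500, 100, 2550]);
translate([0, 100, 0]) cube([100, 4300, 2550]);
translate([3400, 100, 0]) cube([100, 4300, 2550]);
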